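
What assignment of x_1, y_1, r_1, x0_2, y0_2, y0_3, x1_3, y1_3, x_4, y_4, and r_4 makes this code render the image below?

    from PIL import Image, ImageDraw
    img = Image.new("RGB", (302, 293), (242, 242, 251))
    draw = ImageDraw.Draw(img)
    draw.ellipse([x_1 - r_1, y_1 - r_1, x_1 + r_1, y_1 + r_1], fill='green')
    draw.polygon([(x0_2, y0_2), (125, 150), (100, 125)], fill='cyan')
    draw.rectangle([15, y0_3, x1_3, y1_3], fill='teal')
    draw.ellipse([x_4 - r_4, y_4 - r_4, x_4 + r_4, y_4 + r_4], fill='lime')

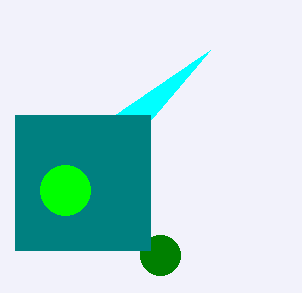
x_1 = 160, y_1 = 255, r_1 = 20, x0_2 = 210, y0_2 = 50, y0_3 = 115, x1_3 = 150, y1_3 = 250, x_4 = 65, y_4 = 190, r_4 = 25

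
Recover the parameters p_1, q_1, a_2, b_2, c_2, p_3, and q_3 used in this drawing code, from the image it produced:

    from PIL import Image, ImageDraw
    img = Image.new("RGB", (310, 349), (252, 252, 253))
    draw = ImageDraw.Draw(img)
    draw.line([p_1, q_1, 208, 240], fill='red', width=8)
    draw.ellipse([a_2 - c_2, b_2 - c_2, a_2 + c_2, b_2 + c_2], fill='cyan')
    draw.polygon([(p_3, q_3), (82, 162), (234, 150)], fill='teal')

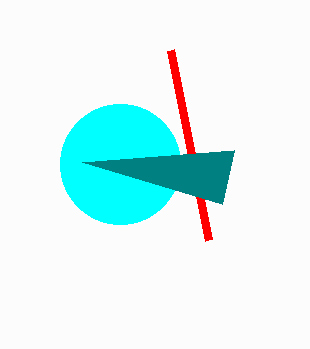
p_1 = 170, q_1 = 50, a_2 = 120, b_2 = 164, c_2 = 60, p_3 = 222, q_3 = 204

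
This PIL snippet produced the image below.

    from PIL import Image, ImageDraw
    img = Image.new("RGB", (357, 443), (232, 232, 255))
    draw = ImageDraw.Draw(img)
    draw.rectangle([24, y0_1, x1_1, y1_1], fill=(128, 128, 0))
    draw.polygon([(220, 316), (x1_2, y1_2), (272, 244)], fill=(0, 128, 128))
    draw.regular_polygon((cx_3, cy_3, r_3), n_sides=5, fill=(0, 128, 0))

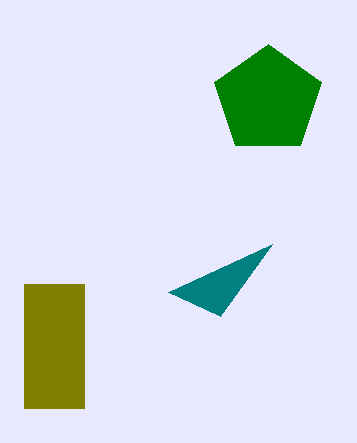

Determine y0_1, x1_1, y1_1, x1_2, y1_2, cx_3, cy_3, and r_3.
y0_1 = 284, x1_1 = 84, y1_1 = 408, x1_2 = 168, y1_2 = 292, cx_3 = 268, cy_3 = 100, r_3 = 56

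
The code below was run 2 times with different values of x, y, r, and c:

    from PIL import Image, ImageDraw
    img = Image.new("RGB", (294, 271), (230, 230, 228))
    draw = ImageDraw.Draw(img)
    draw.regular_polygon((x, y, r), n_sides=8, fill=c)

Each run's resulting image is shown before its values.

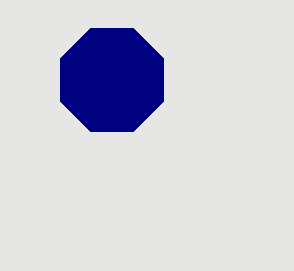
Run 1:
x = 112; y = 80; r = 56; c = 'navy'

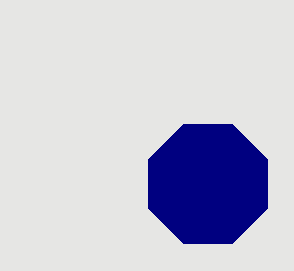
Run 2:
x = 208
y = 184
r = 64
c = 'navy'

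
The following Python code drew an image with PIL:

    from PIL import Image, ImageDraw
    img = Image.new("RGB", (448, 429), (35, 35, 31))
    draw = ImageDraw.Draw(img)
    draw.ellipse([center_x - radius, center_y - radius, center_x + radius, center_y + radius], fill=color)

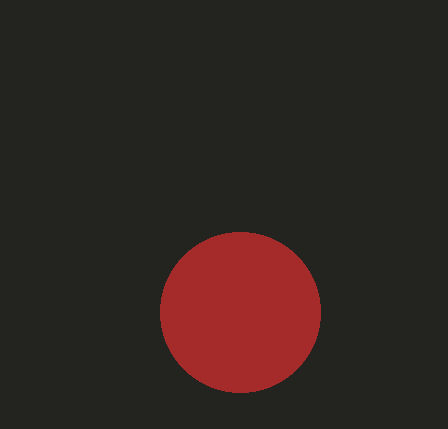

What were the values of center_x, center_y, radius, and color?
center_x = 240
center_y = 312
radius = 80
color = 'brown'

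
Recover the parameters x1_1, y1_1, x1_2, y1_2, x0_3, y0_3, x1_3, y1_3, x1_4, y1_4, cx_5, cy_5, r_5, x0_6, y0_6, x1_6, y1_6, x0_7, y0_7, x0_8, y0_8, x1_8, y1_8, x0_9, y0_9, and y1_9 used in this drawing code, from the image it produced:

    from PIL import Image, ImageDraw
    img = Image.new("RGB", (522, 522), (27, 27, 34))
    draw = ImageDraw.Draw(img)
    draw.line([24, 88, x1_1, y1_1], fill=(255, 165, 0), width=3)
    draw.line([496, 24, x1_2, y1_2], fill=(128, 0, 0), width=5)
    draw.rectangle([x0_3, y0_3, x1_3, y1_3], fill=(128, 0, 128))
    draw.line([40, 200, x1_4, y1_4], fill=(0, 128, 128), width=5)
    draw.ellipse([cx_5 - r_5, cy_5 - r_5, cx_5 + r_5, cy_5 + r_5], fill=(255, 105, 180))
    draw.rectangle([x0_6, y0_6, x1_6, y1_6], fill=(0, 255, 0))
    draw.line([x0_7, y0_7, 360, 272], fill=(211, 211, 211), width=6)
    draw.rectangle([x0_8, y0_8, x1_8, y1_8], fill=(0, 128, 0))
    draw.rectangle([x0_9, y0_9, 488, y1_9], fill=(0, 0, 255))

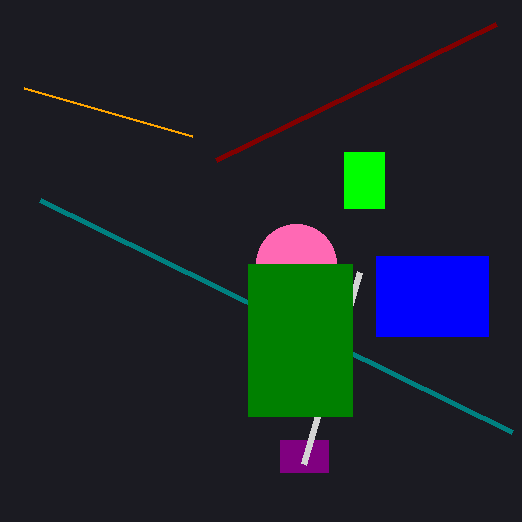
x1_1 = 192; y1_1 = 136; x1_2 = 216; y1_2 = 160; x0_3 = 280; y0_3 = 440; x1_3 = 328; y1_3 = 472; x1_4 = 512; y1_4 = 432; cx_5 = 296; cy_5 = 264; r_5 = 40; x0_6 = 344; y0_6 = 152; x1_6 = 384; y1_6 = 208; x0_7 = 304; y0_7 = 464; x0_8 = 248; y0_8 = 264; x1_8 = 352; y1_8 = 416; x0_9 = 376; y0_9 = 256; y1_9 = 336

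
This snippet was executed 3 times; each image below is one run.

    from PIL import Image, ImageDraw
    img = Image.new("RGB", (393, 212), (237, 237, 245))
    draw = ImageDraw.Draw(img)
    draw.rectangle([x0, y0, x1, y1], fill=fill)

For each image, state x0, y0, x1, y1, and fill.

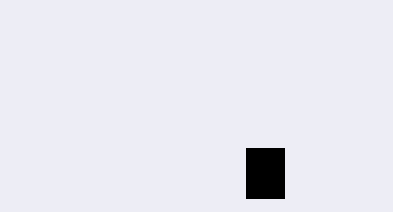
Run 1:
x0 = 246
y0 = 148
x1 = 284
y1 = 198
fill = 'black'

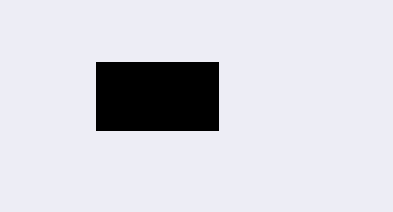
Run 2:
x0 = 96, y0 = 62, x1 = 218, y1 = 130, fill = 'black'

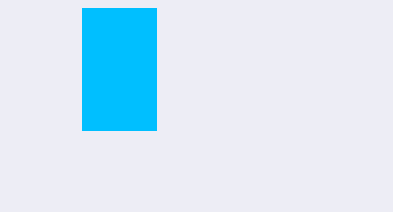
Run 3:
x0 = 82, y0 = 8, x1 = 156, y1 = 130, fill = 'deepskyblue'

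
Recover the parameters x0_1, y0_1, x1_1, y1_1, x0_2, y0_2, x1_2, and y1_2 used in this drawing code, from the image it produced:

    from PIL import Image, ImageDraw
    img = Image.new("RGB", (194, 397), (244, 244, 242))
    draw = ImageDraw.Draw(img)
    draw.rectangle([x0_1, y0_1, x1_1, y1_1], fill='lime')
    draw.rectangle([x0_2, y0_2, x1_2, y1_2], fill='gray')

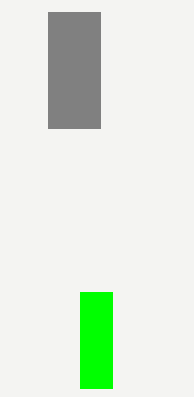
x0_1 = 80; y0_1 = 292; x1_1 = 112; y1_1 = 388; x0_2 = 48; y0_2 = 12; x1_2 = 100; y1_2 = 128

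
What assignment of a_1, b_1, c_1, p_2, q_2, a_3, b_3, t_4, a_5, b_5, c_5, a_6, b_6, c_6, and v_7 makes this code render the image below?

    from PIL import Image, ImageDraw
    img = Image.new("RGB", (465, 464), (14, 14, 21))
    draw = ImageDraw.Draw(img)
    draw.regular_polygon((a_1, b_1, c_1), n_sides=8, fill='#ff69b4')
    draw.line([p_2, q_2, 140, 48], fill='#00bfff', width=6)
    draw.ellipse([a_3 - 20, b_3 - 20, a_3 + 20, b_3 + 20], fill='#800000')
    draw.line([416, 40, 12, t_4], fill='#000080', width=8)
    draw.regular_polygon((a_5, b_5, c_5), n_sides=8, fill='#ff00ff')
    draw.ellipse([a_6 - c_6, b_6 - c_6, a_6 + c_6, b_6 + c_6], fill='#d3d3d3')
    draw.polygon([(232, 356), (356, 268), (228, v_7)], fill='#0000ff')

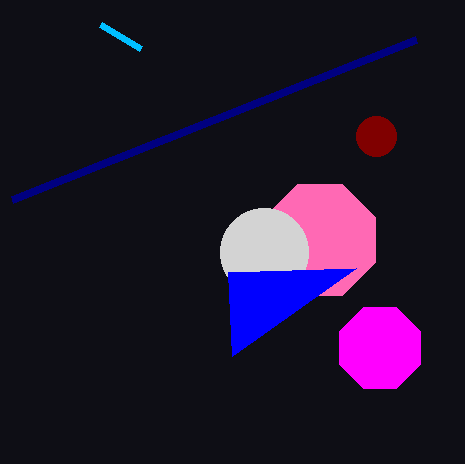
a_1 = 320, b_1 = 240, c_1 = 60, p_2 = 100, q_2 = 24, a_3 = 376, b_3 = 136, t_4 = 200, a_5 = 380, b_5 = 348, c_5 = 44, a_6 = 264, b_6 = 252, c_6 = 44, v_7 = 272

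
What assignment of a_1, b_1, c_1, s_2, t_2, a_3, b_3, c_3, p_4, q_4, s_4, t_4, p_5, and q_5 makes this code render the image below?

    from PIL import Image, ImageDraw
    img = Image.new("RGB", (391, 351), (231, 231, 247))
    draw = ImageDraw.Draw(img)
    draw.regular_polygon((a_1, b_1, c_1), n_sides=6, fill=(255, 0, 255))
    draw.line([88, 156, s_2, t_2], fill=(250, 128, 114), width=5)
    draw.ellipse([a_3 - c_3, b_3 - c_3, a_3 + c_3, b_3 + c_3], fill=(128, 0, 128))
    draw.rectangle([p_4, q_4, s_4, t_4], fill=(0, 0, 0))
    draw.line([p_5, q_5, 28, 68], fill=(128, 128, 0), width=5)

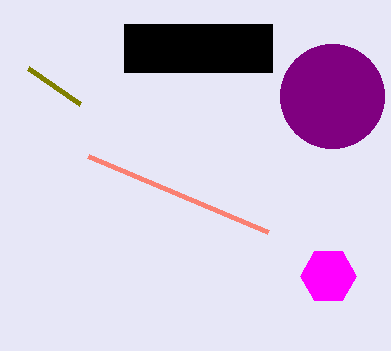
a_1 = 328, b_1 = 276, c_1 = 28, s_2 = 268, t_2 = 232, a_3 = 332, b_3 = 96, c_3 = 52, p_4 = 124, q_4 = 24, s_4 = 272, t_4 = 72, p_5 = 80, q_5 = 104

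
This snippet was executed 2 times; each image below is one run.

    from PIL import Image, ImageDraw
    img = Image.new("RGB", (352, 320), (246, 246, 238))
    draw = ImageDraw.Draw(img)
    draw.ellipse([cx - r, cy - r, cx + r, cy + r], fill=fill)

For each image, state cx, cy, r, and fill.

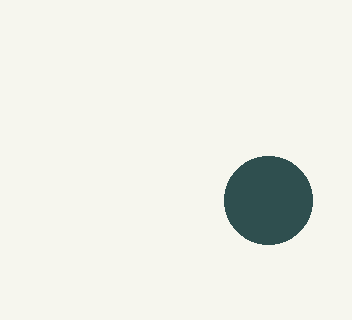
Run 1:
cx = 268; cy = 200; r = 44; fill = 'darkslategray'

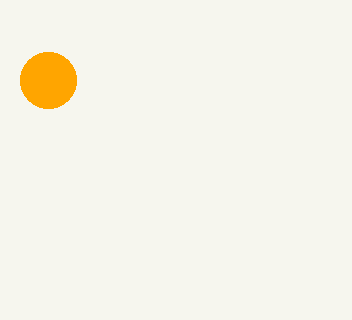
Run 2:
cx = 48
cy = 80
r = 28
fill = 'orange'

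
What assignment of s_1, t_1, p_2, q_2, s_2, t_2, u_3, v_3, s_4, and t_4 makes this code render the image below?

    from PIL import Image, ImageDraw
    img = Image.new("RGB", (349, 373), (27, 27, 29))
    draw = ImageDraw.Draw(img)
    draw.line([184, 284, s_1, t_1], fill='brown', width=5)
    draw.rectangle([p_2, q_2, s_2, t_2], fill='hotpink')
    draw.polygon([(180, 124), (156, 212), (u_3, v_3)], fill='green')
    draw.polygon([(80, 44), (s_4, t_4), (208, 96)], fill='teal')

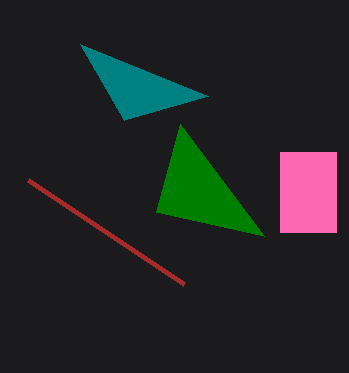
s_1 = 28
t_1 = 180
p_2 = 280
q_2 = 152
s_2 = 336
t_2 = 232
u_3 = 264
v_3 = 236
s_4 = 124
t_4 = 120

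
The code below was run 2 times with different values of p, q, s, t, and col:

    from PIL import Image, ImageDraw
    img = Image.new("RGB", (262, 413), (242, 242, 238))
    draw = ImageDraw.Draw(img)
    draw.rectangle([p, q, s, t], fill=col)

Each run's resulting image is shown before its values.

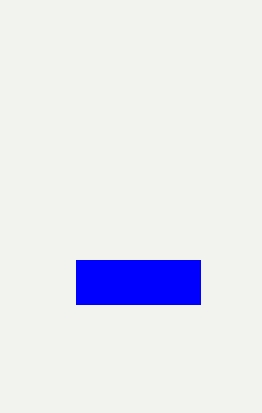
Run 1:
p = 76; q = 260; s = 200; t = 304; col = 'blue'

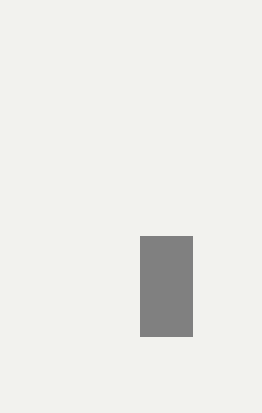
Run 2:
p = 140
q = 236
s = 192
t = 336
col = 'gray'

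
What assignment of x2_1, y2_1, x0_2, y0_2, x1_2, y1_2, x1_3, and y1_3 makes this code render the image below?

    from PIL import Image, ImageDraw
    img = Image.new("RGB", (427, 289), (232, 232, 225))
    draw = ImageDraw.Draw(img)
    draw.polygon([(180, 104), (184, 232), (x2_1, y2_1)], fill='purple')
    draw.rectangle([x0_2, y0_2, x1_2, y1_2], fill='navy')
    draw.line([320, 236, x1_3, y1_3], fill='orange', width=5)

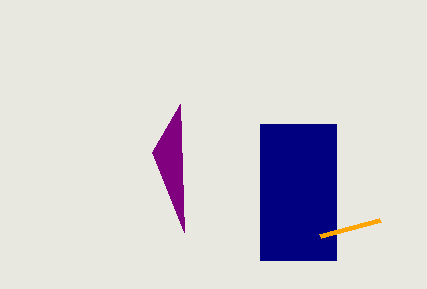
x2_1 = 152, y2_1 = 152, x0_2 = 260, y0_2 = 124, x1_2 = 336, y1_2 = 260, x1_3 = 380, y1_3 = 220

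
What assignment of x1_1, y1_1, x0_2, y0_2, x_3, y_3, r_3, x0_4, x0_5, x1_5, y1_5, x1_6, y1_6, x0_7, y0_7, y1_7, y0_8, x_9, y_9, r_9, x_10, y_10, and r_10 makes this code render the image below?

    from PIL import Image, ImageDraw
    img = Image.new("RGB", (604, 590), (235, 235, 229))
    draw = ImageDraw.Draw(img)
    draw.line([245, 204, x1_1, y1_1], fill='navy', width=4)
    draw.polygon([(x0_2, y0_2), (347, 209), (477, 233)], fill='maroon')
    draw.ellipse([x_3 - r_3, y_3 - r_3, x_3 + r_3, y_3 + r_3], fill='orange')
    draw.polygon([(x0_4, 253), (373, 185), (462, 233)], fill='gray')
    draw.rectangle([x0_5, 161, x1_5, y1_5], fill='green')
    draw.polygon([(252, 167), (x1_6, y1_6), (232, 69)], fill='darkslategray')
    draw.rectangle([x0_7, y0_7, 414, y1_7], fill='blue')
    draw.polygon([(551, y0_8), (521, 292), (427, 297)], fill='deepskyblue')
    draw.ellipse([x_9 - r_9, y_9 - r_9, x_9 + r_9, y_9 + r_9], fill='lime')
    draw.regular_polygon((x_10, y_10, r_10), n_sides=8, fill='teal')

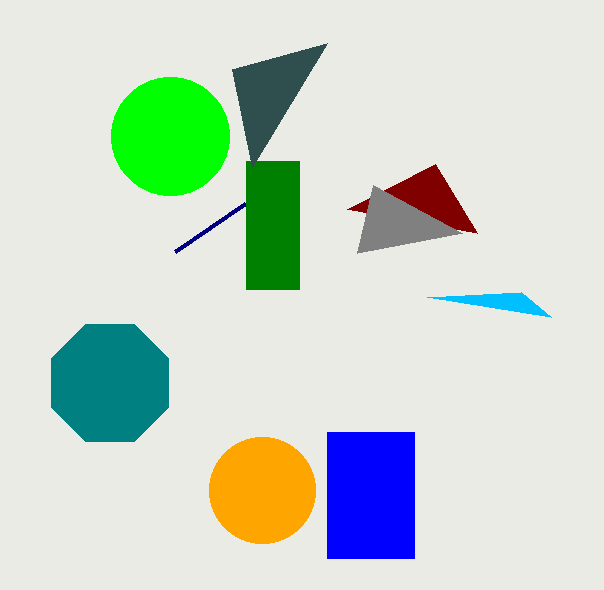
x1_1 = 175
y1_1 = 252
x0_2 = 435
y0_2 = 164
x_3 = 262
y_3 = 490
r_3 = 53
x0_4 = 357
x0_5 = 246
x1_5 = 299
y1_5 = 289
x1_6 = 327
y1_6 = 43
x0_7 = 327
y0_7 = 432
y1_7 = 558
y0_8 = 317
x_9 = 170
y_9 = 136
r_9 = 59
x_10 = 110
y_10 = 383
r_10 = 63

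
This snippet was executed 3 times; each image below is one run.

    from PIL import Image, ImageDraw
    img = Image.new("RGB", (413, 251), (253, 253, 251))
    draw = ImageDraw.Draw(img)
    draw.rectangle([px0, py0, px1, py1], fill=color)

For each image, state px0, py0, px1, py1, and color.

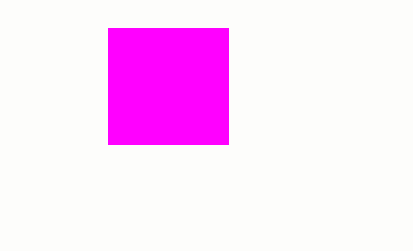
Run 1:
px0 = 108
py0 = 28
px1 = 228
py1 = 144
color = 'magenta'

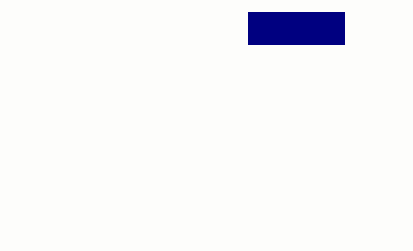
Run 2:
px0 = 248
py0 = 12
px1 = 344
py1 = 44
color = 'navy'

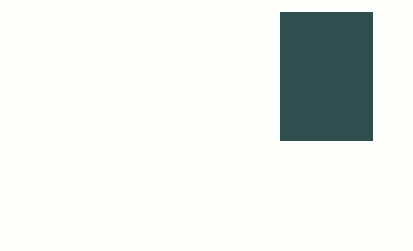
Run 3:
px0 = 280; py0 = 12; px1 = 372; py1 = 140; color = 'darkslategray'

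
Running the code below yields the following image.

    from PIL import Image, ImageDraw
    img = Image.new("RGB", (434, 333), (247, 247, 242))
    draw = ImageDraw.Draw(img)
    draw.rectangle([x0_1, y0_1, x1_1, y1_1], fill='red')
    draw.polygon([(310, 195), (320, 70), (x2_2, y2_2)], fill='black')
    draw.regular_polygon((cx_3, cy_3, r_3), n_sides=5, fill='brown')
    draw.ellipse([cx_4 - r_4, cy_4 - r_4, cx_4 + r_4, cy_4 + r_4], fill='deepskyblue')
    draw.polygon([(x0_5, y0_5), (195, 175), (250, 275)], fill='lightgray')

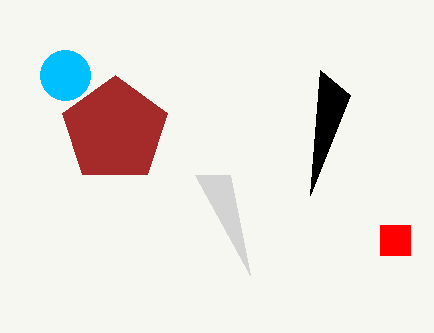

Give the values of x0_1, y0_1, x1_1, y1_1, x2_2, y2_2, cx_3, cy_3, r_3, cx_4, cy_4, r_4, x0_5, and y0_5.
x0_1 = 380, y0_1 = 225, x1_1 = 410, y1_1 = 255, x2_2 = 350, y2_2 = 95, cx_3 = 115, cy_3 = 130, r_3 = 55, cx_4 = 65, cy_4 = 75, r_4 = 25, x0_5 = 230, y0_5 = 175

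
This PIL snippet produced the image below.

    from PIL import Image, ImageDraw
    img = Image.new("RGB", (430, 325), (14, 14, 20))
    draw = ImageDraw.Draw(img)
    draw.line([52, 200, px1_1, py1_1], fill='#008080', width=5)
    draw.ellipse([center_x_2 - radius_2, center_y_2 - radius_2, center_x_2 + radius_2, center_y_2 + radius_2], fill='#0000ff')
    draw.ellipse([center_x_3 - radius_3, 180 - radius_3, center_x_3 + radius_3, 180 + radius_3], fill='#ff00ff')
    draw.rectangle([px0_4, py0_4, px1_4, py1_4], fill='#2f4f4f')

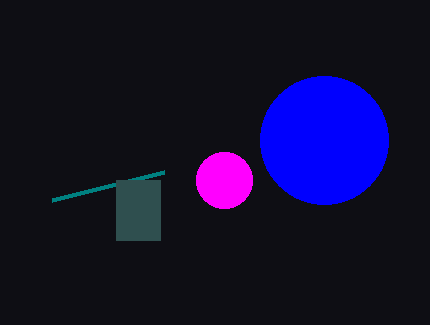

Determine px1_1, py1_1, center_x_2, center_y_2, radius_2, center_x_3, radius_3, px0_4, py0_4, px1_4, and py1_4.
px1_1 = 164; py1_1 = 172; center_x_2 = 324; center_y_2 = 140; radius_2 = 64; center_x_3 = 224; radius_3 = 28; px0_4 = 116; py0_4 = 180; px1_4 = 160; py1_4 = 240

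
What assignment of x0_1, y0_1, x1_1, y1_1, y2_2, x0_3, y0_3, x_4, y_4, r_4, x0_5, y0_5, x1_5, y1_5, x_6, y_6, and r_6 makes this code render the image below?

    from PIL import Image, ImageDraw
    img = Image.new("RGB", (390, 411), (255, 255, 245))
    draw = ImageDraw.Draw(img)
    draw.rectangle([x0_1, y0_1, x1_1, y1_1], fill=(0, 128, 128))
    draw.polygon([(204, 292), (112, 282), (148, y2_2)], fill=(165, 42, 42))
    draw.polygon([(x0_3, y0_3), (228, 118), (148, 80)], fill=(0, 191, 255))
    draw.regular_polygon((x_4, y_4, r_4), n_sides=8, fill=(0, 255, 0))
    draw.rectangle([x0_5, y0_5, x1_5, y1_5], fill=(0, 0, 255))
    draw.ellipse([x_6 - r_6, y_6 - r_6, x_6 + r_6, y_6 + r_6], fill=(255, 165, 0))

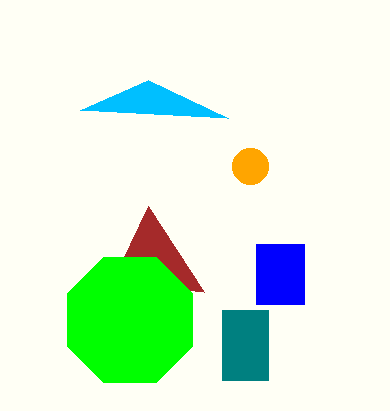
x0_1 = 222; y0_1 = 310; x1_1 = 268; y1_1 = 380; y2_2 = 206; x0_3 = 80; y0_3 = 110; x_4 = 130; y_4 = 320; r_4 = 68; x0_5 = 256; y0_5 = 244; x1_5 = 304; y1_5 = 304; x_6 = 250; y_6 = 166; r_6 = 18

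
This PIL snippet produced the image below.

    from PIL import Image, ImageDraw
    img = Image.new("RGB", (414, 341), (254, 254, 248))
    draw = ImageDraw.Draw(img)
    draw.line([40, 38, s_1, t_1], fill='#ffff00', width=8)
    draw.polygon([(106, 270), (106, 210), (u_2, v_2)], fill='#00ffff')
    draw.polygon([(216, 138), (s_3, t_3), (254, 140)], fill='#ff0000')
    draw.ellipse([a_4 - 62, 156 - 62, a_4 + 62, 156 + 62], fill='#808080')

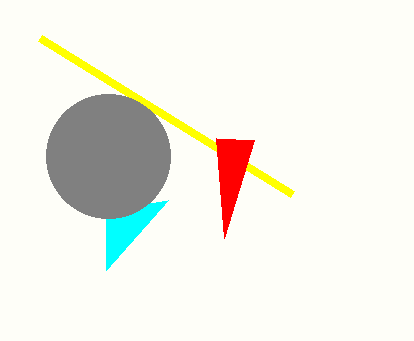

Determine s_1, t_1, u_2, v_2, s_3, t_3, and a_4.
s_1 = 292, t_1 = 194, u_2 = 168, v_2 = 200, s_3 = 224, t_3 = 238, a_4 = 108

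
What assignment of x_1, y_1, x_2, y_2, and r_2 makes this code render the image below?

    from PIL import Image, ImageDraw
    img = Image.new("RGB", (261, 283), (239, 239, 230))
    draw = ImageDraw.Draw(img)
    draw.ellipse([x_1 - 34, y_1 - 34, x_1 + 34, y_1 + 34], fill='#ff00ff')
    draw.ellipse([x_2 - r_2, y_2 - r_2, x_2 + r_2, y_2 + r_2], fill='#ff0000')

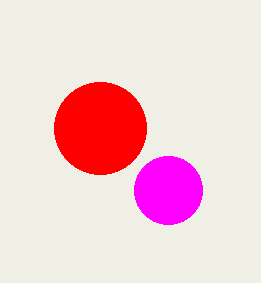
x_1 = 168; y_1 = 190; x_2 = 100; y_2 = 128; r_2 = 46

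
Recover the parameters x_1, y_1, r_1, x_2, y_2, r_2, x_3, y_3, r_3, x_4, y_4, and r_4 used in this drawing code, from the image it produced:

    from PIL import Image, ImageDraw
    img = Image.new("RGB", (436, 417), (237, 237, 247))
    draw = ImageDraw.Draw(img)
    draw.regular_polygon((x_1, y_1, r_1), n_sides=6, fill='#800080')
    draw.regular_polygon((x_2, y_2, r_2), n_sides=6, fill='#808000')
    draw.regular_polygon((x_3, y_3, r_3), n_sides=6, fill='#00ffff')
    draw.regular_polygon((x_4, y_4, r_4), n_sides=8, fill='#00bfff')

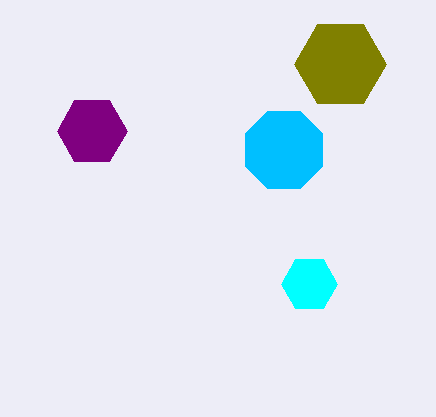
x_1 = 92; y_1 = 131; r_1 = 35; x_2 = 340; y_2 = 64; r_2 = 46; x_3 = 309; y_3 = 284; r_3 = 28; x_4 = 284; y_4 = 150; r_4 = 42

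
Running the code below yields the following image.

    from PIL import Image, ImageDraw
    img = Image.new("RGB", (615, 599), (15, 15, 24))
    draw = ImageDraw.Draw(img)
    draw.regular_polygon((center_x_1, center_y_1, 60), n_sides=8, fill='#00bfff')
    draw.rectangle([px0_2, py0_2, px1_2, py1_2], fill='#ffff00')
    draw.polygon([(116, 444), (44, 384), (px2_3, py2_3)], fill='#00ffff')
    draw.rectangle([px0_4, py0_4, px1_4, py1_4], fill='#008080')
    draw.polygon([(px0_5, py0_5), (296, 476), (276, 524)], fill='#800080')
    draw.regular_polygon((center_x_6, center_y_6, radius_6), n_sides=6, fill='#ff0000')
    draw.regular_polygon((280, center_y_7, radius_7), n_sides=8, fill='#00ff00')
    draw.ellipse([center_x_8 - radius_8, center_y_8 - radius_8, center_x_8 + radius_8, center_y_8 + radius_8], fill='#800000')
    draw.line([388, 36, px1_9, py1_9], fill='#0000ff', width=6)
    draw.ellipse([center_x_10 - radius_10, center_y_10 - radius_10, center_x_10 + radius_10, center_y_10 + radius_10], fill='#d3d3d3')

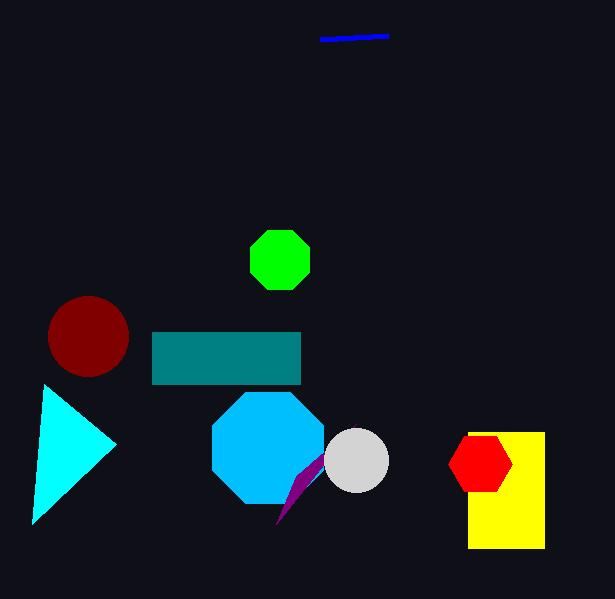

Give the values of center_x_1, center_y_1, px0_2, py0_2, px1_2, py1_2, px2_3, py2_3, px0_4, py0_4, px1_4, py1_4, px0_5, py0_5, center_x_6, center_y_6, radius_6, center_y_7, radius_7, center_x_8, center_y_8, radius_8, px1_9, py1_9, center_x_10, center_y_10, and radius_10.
center_x_1 = 268, center_y_1 = 448, px0_2 = 468, py0_2 = 432, px1_2 = 544, py1_2 = 548, px2_3 = 32, py2_3 = 524, px0_4 = 152, py0_4 = 332, px1_4 = 300, py1_4 = 384, px0_5 = 356, py0_5 = 424, center_x_6 = 480, center_y_6 = 464, radius_6 = 32, center_y_7 = 260, radius_7 = 32, center_x_8 = 88, center_y_8 = 336, radius_8 = 40, px1_9 = 320, py1_9 = 40, center_x_10 = 356, center_y_10 = 460, radius_10 = 32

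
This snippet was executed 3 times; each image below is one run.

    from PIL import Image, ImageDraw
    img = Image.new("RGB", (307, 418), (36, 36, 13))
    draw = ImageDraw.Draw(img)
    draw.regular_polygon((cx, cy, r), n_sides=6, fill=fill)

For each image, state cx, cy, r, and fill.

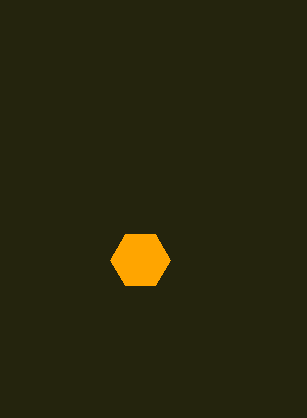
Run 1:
cx = 140, cy = 260, r = 30, fill = 'orange'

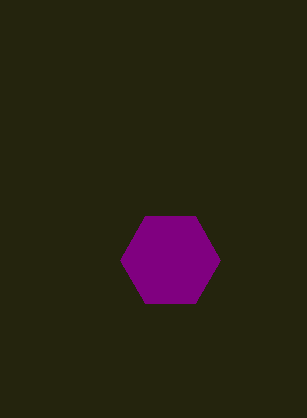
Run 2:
cx = 170
cy = 260
r = 50
fill = 'purple'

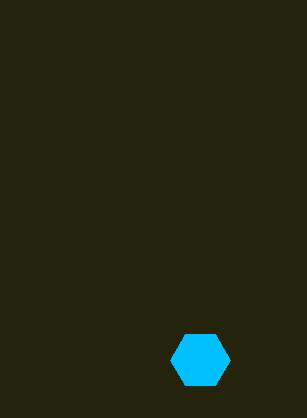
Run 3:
cx = 200; cy = 360; r = 30; fill = 'deepskyblue'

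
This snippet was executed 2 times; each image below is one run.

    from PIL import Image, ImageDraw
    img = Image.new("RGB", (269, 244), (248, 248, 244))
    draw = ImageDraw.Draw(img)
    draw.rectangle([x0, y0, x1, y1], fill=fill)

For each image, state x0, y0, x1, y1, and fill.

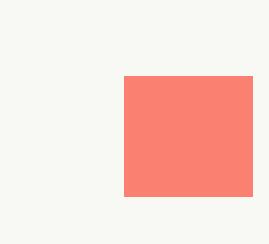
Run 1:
x0 = 124; y0 = 76; x1 = 252; y1 = 196; fill = 'salmon'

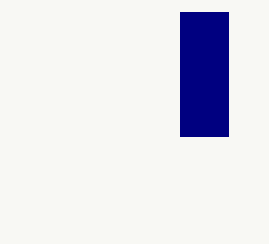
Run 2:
x0 = 180
y0 = 12
x1 = 228
y1 = 136
fill = 'navy'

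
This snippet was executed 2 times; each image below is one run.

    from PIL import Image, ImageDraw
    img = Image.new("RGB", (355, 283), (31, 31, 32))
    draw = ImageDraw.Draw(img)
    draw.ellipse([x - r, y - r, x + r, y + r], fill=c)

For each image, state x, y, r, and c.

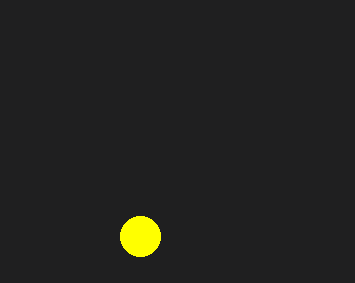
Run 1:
x = 140; y = 236; r = 20; c = 'yellow'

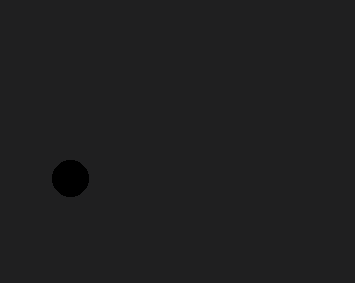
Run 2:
x = 70
y = 178
r = 18
c = 'black'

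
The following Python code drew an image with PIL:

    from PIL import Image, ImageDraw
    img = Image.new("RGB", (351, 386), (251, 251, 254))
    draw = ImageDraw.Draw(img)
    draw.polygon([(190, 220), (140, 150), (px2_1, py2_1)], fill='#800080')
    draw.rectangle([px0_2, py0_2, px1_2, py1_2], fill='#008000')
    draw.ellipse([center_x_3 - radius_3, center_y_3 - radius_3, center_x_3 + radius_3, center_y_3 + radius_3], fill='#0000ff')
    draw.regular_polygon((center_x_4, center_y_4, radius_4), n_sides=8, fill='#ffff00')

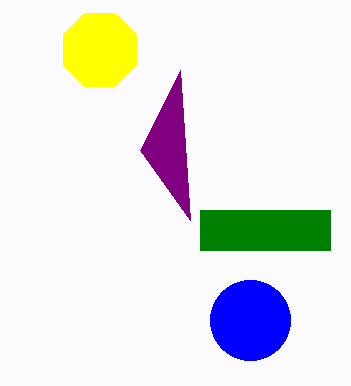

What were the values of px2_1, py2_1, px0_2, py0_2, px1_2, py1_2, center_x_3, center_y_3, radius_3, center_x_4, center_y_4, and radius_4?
px2_1 = 180; py2_1 = 70; px0_2 = 200; py0_2 = 210; px1_2 = 330; py1_2 = 250; center_x_3 = 250; center_y_3 = 320; radius_3 = 40; center_x_4 = 100; center_y_4 = 50; radius_4 = 40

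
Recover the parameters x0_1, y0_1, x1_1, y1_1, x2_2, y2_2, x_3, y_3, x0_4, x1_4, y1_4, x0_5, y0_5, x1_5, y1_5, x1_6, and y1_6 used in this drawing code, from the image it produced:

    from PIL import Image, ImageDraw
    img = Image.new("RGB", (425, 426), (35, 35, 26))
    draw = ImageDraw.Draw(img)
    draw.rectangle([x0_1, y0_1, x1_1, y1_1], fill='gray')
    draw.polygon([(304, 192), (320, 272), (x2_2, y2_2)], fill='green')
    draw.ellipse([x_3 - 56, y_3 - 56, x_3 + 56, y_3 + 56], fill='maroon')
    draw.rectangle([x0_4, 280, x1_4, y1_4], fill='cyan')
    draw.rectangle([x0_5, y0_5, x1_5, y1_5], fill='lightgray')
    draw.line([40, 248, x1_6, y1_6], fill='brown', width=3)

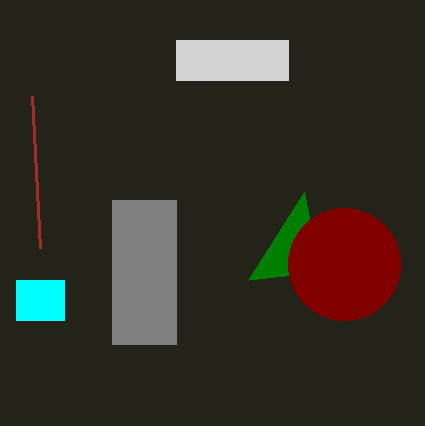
x0_1 = 112
y0_1 = 200
x1_1 = 176
y1_1 = 344
x2_2 = 248
y2_2 = 280
x_3 = 344
y_3 = 264
x0_4 = 16
x1_4 = 64
y1_4 = 320
x0_5 = 176
y0_5 = 40
x1_5 = 288
y1_5 = 80
x1_6 = 32
y1_6 = 96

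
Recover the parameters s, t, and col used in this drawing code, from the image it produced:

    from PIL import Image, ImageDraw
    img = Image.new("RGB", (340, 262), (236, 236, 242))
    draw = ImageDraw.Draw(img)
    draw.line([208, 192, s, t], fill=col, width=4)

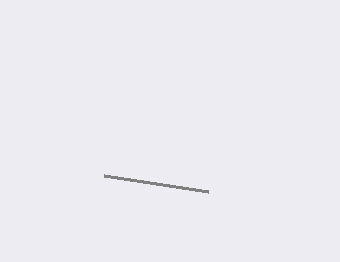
s = 104, t = 176, col = 'gray'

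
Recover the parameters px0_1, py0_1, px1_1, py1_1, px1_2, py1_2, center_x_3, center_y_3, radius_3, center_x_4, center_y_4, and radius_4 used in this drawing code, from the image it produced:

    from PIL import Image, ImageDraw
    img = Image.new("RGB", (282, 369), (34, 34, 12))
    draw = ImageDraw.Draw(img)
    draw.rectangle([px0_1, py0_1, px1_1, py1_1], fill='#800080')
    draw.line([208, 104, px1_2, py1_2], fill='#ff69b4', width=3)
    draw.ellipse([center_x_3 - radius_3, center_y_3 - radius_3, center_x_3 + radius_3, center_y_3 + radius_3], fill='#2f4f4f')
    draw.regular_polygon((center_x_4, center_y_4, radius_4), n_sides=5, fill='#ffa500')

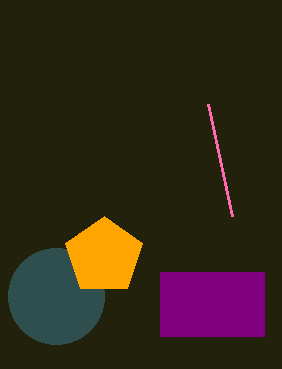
px0_1 = 160
py0_1 = 272
px1_1 = 264
py1_1 = 336
px1_2 = 232
py1_2 = 216
center_x_3 = 56
center_y_3 = 296
radius_3 = 48
center_x_4 = 104
center_y_4 = 256
radius_4 = 40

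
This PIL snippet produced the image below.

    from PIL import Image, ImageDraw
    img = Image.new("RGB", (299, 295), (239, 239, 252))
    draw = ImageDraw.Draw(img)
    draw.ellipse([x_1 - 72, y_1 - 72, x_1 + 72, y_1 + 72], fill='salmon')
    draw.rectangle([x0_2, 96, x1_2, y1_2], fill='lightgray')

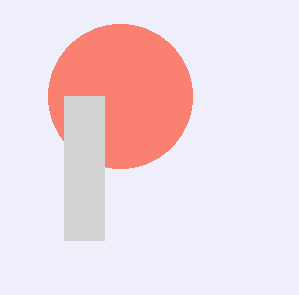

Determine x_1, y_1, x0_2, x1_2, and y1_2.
x_1 = 120; y_1 = 96; x0_2 = 64; x1_2 = 104; y1_2 = 240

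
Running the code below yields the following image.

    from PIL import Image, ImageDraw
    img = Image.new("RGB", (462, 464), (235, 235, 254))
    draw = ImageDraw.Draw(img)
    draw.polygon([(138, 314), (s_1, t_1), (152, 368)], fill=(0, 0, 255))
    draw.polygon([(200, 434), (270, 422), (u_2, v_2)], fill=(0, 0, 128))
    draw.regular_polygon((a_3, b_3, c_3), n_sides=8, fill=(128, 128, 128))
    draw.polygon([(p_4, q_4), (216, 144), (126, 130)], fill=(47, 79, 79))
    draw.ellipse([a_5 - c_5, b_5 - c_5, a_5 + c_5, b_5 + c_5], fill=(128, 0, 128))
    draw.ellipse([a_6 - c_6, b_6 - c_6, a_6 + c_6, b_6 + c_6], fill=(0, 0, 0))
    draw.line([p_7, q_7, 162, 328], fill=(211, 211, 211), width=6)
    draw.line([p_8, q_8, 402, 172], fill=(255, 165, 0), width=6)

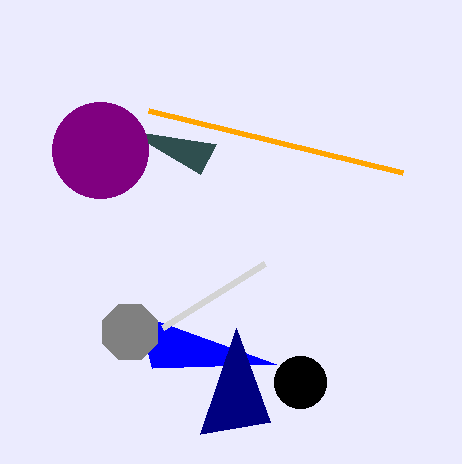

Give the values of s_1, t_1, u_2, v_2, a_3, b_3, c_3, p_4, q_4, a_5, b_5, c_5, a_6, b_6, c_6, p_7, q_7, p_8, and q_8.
s_1 = 276, t_1 = 364, u_2 = 236, v_2 = 328, a_3 = 130, b_3 = 332, c_3 = 30, p_4 = 200, q_4 = 174, a_5 = 100, b_5 = 150, c_5 = 48, a_6 = 300, b_6 = 382, c_6 = 26, p_7 = 264, q_7 = 264, p_8 = 148, q_8 = 110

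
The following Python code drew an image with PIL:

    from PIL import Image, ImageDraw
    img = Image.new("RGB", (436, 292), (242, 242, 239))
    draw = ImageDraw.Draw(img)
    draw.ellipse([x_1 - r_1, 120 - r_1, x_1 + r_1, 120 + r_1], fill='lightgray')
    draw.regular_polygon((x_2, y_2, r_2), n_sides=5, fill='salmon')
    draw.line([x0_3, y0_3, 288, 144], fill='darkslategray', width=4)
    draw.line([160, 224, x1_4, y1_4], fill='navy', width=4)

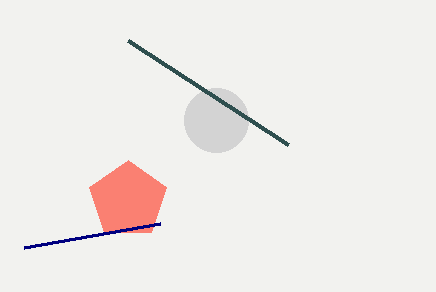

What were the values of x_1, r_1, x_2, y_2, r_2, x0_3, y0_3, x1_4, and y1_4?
x_1 = 216
r_1 = 32
x_2 = 128
y_2 = 200
r_2 = 40
x0_3 = 128
y0_3 = 40
x1_4 = 24
y1_4 = 248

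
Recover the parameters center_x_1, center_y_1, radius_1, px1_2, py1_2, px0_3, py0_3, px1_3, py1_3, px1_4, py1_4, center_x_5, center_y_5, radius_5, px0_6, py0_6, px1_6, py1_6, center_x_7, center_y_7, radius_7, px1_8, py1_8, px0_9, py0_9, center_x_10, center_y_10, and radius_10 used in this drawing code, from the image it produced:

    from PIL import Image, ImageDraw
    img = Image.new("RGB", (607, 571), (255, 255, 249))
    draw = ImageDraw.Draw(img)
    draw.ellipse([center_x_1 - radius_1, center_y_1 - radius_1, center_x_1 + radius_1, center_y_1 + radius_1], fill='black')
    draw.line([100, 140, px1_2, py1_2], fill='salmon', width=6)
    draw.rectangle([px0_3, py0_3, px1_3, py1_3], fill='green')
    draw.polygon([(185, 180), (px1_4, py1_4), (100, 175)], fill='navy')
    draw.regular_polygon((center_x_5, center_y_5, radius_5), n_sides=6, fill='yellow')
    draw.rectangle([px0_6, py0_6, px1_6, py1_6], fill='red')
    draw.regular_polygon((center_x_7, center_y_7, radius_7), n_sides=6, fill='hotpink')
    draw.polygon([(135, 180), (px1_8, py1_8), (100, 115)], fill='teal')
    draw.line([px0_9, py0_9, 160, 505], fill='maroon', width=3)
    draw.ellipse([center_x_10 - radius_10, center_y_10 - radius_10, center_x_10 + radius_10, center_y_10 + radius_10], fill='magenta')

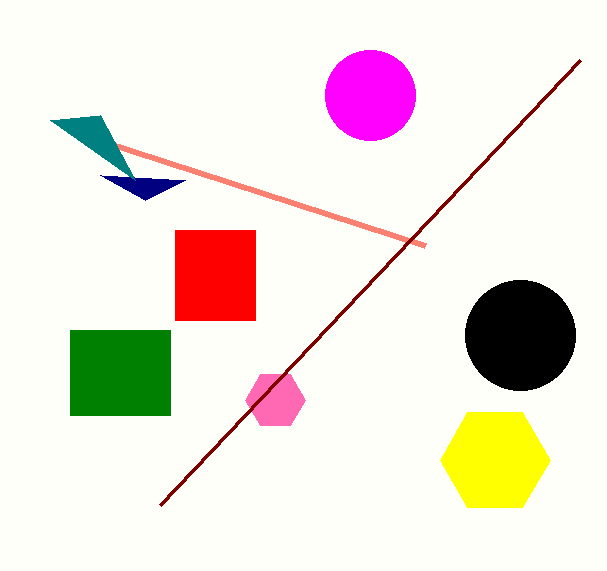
center_x_1 = 520, center_y_1 = 335, radius_1 = 55, px1_2 = 425, py1_2 = 245, px0_3 = 70, py0_3 = 330, px1_3 = 170, py1_3 = 415, px1_4 = 145, py1_4 = 200, center_x_5 = 495, center_y_5 = 460, radius_5 = 55, px0_6 = 175, py0_6 = 230, px1_6 = 255, py1_6 = 320, center_x_7 = 275, center_y_7 = 400, radius_7 = 30, px1_8 = 50, py1_8 = 120, px0_9 = 580, py0_9 = 60, center_x_10 = 370, center_y_10 = 95, radius_10 = 45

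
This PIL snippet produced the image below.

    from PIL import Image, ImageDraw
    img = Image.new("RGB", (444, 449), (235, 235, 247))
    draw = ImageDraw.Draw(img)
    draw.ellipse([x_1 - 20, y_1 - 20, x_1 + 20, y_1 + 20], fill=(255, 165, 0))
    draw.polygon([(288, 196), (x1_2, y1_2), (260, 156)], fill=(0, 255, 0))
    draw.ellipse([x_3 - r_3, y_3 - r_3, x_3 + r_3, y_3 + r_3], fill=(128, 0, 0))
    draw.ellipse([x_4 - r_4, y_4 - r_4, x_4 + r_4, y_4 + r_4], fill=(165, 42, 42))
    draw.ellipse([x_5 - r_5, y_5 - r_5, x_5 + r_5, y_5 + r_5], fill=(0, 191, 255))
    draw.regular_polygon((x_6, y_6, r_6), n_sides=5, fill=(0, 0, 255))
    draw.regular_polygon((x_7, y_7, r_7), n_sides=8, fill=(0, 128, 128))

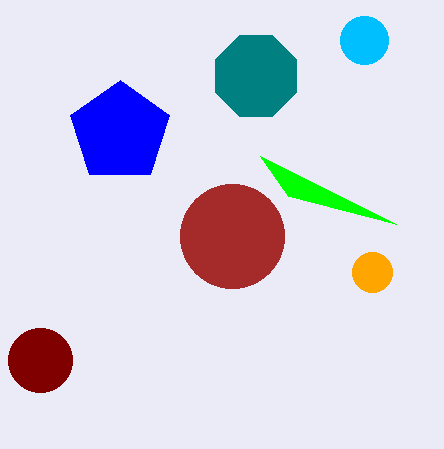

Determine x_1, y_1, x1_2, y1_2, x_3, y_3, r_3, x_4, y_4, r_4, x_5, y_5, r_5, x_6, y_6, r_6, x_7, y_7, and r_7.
x_1 = 372; y_1 = 272; x1_2 = 396; y1_2 = 224; x_3 = 40; y_3 = 360; r_3 = 32; x_4 = 232; y_4 = 236; r_4 = 52; x_5 = 364; y_5 = 40; r_5 = 24; x_6 = 120; y_6 = 132; r_6 = 52; x_7 = 256; y_7 = 76; r_7 = 44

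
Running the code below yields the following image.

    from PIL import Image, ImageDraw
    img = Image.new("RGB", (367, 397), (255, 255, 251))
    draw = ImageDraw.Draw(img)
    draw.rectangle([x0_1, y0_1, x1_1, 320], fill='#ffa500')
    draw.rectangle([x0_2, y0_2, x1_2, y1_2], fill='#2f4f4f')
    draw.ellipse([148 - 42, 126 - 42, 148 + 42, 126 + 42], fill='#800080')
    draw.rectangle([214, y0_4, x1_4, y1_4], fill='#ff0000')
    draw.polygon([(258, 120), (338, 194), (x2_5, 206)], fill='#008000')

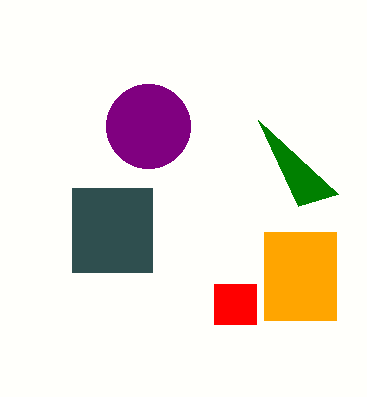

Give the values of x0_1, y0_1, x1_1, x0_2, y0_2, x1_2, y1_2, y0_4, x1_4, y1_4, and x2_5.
x0_1 = 264, y0_1 = 232, x1_1 = 336, x0_2 = 72, y0_2 = 188, x1_2 = 152, y1_2 = 272, y0_4 = 284, x1_4 = 256, y1_4 = 324, x2_5 = 298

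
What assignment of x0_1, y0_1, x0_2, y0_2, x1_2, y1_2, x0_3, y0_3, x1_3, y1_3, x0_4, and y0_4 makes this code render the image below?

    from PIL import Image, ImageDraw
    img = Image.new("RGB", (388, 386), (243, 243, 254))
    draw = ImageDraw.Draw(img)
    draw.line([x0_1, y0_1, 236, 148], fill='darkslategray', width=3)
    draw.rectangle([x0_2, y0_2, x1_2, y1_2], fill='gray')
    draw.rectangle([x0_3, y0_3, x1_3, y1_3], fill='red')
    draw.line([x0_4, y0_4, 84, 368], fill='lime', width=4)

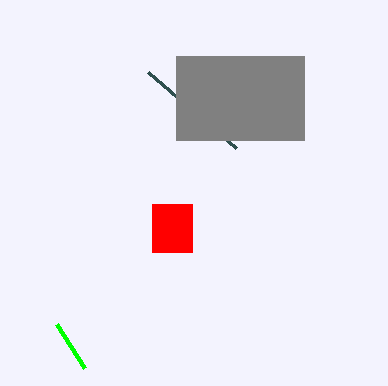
x0_1 = 148, y0_1 = 72, x0_2 = 176, y0_2 = 56, x1_2 = 304, y1_2 = 140, x0_3 = 152, y0_3 = 204, x1_3 = 192, y1_3 = 252, x0_4 = 56, y0_4 = 324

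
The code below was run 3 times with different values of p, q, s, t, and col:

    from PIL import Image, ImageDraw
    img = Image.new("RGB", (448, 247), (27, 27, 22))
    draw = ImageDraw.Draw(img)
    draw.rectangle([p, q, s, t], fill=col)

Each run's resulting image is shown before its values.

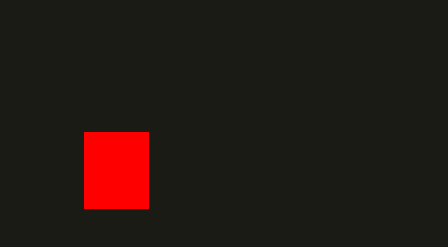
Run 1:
p = 84
q = 132
s = 148
t = 208
col = 'red'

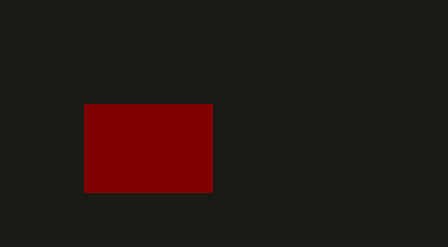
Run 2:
p = 84
q = 104
s = 212
t = 192
col = 'maroon'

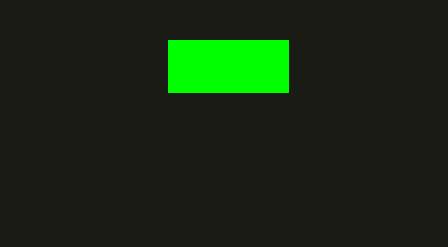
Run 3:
p = 168
q = 40
s = 288
t = 92
col = 'lime'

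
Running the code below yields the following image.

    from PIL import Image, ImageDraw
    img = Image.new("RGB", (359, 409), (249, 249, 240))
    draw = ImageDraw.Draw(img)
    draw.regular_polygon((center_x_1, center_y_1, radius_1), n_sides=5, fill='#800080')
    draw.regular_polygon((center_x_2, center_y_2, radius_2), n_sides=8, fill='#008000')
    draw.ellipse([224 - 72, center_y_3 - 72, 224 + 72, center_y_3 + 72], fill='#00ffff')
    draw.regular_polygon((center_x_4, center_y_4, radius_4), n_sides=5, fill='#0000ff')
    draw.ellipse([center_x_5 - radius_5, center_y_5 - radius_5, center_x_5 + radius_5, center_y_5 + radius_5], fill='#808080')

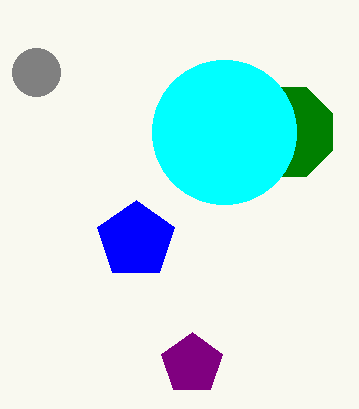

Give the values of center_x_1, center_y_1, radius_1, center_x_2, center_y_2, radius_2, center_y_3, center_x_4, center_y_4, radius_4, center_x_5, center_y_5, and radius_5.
center_x_1 = 192; center_y_1 = 364; radius_1 = 32; center_x_2 = 288; center_y_2 = 132; radius_2 = 48; center_y_3 = 132; center_x_4 = 136; center_y_4 = 240; radius_4 = 40; center_x_5 = 36; center_y_5 = 72; radius_5 = 24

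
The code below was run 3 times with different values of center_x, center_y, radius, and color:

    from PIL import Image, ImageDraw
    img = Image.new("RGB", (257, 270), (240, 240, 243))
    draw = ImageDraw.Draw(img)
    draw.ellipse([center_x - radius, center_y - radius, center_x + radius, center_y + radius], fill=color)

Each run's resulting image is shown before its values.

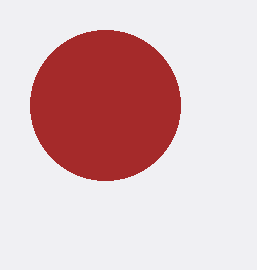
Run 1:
center_x = 105; center_y = 105; radius = 75; color = 'brown'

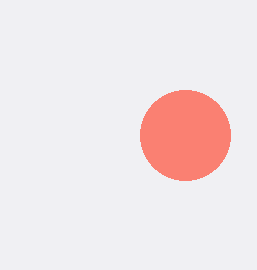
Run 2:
center_x = 185
center_y = 135
radius = 45
color = 'salmon'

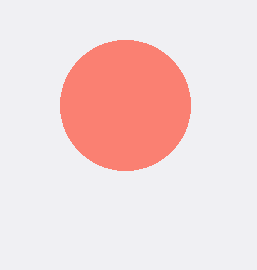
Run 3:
center_x = 125
center_y = 105
radius = 65
color = 'salmon'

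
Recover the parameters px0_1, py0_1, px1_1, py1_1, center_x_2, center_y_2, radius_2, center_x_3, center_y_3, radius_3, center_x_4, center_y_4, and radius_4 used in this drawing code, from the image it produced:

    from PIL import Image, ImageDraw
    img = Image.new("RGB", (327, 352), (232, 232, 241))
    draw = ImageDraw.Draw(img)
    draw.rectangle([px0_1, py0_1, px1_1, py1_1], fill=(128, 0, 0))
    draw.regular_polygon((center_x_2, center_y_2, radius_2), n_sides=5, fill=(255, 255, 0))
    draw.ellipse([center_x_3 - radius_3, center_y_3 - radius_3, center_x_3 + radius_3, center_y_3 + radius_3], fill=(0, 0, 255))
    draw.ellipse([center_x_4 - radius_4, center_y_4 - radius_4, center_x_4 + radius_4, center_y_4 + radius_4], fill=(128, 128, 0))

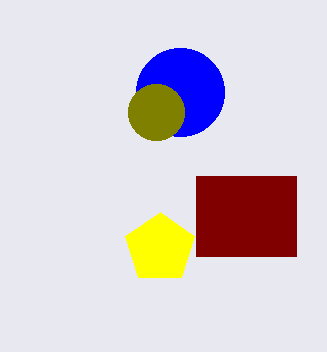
px0_1 = 196; py0_1 = 176; px1_1 = 296; py1_1 = 256; center_x_2 = 160; center_y_2 = 248; radius_2 = 36; center_x_3 = 180; center_y_3 = 92; radius_3 = 44; center_x_4 = 156; center_y_4 = 112; radius_4 = 28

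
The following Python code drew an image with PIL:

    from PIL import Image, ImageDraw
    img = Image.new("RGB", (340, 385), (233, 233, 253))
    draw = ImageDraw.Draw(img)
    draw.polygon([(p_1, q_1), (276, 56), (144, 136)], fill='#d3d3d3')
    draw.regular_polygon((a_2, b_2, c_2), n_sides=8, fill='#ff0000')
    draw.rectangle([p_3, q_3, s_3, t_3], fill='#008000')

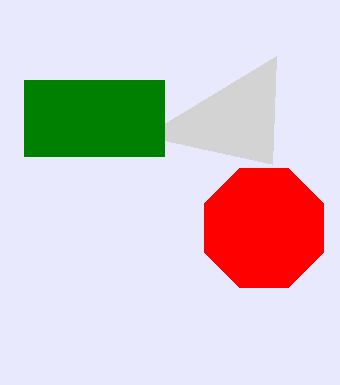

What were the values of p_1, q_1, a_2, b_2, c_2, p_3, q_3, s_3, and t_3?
p_1 = 272; q_1 = 164; a_2 = 264; b_2 = 228; c_2 = 64; p_3 = 24; q_3 = 80; s_3 = 164; t_3 = 156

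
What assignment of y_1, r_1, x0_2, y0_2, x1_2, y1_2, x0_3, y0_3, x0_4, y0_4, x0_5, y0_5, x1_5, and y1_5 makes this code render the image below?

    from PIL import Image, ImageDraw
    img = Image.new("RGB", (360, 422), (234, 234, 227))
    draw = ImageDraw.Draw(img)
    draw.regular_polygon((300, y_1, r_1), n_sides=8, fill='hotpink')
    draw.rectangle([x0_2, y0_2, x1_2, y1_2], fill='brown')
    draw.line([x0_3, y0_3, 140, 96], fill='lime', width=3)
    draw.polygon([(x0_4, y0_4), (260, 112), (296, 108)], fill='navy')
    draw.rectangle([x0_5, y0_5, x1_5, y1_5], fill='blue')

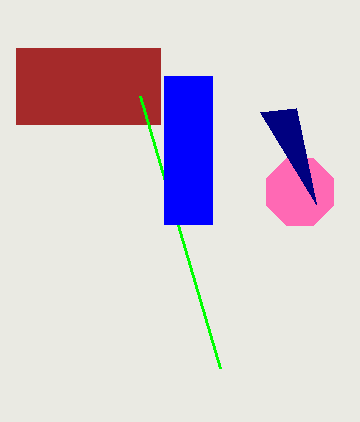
y_1 = 192; r_1 = 36; x0_2 = 16; y0_2 = 48; x1_2 = 160; y1_2 = 124; x0_3 = 220; y0_3 = 368; x0_4 = 316; y0_4 = 204; x0_5 = 164; y0_5 = 76; x1_5 = 212; y1_5 = 224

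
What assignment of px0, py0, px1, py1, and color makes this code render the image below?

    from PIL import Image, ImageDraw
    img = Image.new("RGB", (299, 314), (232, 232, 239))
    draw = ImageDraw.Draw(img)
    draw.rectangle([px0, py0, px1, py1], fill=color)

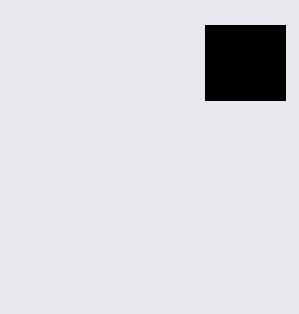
px0 = 205, py0 = 25, px1 = 285, py1 = 100, color = 'black'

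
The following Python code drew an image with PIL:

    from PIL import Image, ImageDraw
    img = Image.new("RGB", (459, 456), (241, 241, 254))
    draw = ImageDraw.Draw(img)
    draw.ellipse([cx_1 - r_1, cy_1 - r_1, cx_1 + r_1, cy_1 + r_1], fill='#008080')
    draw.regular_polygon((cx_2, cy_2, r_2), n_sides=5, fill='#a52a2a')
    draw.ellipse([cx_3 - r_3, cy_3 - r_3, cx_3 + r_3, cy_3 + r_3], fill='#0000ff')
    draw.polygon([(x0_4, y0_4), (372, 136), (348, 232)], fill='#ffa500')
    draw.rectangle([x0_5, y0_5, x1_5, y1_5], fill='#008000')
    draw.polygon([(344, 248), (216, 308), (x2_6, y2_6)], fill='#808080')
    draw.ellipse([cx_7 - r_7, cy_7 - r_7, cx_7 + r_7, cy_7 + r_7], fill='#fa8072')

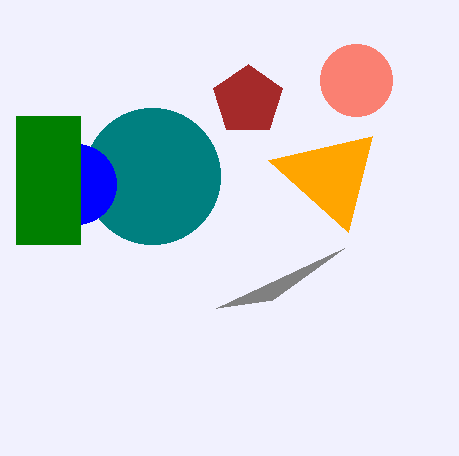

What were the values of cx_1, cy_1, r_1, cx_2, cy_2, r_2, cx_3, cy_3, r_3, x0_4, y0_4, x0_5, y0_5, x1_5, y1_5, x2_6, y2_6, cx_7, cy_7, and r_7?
cx_1 = 152
cy_1 = 176
r_1 = 68
cx_2 = 248
cy_2 = 100
r_2 = 36
cx_3 = 76
cy_3 = 184
r_3 = 40
x0_4 = 268
y0_4 = 160
x0_5 = 16
y0_5 = 116
x1_5 = 80
y1_5 = 244
x2_6 = 272
y2_6 = 300
cx_7 = 356
cy_7 = 80
r_7 = 36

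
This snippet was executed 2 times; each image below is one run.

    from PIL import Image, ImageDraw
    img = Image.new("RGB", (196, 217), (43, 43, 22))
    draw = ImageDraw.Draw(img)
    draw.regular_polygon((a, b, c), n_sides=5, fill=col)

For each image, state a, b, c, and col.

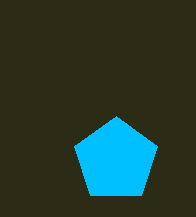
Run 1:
a = 116, b = 160, c = 44, col = 'deepskyblue'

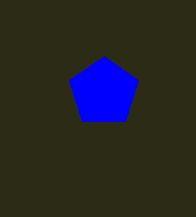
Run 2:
a = 104
b = 92
c = 36
col = 'blue'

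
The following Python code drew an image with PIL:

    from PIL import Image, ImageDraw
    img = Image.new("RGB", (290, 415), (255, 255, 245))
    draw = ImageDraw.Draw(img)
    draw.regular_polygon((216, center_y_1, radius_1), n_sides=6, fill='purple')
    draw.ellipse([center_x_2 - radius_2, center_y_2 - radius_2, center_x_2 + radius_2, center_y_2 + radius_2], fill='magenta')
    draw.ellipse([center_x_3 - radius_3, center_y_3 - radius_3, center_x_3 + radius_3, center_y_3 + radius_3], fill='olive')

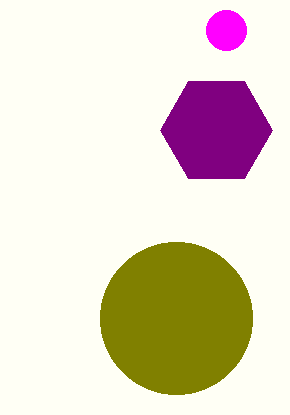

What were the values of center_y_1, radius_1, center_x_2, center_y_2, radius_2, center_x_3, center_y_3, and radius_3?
center_y_1 = 130, radius_1 = 56, center_x_2 = 226, center_y_2 = 30, radius_2 = 20, center_x_3 = 176, center_y_3 = 318, radius_3 = 76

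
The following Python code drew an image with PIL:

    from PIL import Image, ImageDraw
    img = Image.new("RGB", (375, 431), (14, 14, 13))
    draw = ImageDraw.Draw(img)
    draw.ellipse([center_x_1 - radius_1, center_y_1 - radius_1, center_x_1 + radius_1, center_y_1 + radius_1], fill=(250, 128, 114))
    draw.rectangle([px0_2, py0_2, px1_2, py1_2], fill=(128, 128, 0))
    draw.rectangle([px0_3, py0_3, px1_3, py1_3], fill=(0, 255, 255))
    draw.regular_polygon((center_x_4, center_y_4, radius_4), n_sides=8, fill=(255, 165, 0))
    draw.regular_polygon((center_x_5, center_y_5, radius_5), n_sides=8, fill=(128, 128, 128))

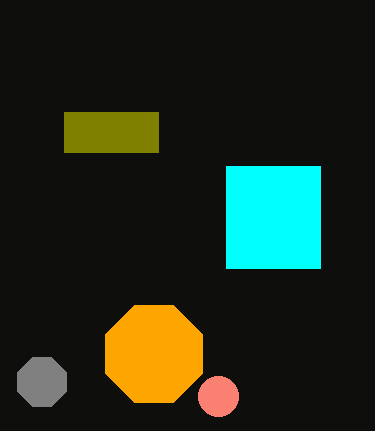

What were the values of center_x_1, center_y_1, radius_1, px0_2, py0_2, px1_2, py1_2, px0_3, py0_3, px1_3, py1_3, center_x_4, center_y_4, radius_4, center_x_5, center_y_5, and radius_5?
center_x_1 = 218
center_y_1 = 396
radius_1 = 20
px0_2 = 64
py0_2 = 112
px1_2 = 158
py1_2 = 152
px0_3 = 226
py0_3 = 166
px1_3 = 320
py1_3 = 268
center_x_4 = 154
center_y_4 = 354
radius_4 = 52
center_x_5 = 42
center_y_5 = 382
radius_5 = 26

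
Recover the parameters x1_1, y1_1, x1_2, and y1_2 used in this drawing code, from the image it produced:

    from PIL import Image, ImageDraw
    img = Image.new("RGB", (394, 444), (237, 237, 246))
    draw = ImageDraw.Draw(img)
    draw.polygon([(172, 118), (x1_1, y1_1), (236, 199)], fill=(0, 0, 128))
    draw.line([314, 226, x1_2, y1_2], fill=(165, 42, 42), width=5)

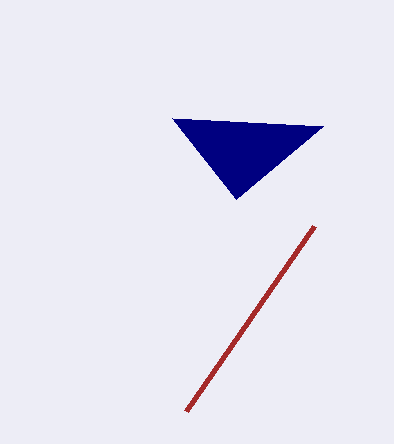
x1_1 = 323
y1_1 = 126
x1_2 = 186
y1_2 = 411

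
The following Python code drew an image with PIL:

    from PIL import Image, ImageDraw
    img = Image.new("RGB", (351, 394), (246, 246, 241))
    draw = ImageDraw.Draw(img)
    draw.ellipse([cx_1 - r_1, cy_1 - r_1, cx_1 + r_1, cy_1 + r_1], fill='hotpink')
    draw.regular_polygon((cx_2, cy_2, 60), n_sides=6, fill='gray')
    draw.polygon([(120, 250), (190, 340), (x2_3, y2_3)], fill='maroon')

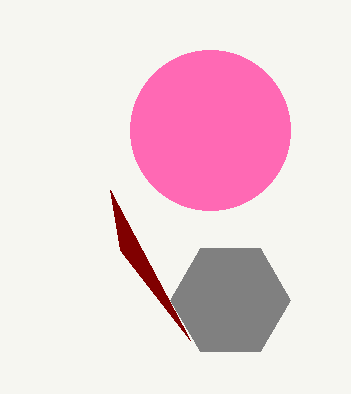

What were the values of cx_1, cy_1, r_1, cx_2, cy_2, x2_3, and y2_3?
cx_1 = 210
cy_1 = 130
r_1 = 80
cx_2 = 230
cy_2 = 300
x2_3 = 110
y2_3 = 190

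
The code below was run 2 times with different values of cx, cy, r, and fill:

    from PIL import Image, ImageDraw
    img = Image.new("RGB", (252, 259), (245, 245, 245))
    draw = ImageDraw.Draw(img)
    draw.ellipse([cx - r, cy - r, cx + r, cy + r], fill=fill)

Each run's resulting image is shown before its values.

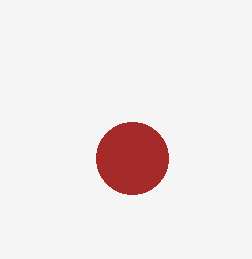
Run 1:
cx = 132
cy = 158
r = 36
fill = 'brown'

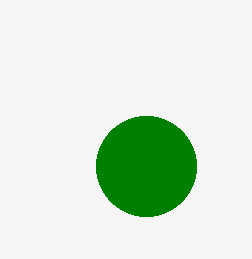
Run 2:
cx = 146
cy = 166
r = 50
fill = 'green'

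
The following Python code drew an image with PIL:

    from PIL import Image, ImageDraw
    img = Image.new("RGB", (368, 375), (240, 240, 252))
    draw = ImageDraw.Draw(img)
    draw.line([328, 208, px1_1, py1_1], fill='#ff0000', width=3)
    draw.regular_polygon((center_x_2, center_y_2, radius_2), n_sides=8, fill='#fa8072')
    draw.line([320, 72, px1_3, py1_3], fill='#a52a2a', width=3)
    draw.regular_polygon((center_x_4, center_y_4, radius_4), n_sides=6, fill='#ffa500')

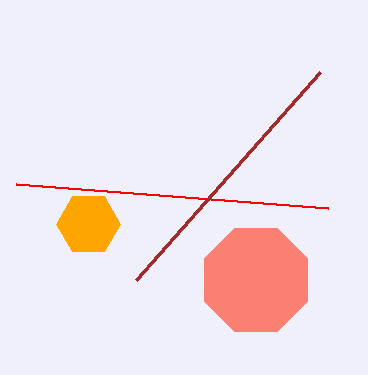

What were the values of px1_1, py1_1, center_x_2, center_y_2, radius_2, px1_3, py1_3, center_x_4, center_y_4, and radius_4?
px1_1 = 16; py1_1 = 184; center_x_2 = 256; center_y_2 = 280; radius_2 = 56; px1_3 = 136; py1_3 = 280; center_x_4 = 88; center_y_4 = 224; radius_4 = 32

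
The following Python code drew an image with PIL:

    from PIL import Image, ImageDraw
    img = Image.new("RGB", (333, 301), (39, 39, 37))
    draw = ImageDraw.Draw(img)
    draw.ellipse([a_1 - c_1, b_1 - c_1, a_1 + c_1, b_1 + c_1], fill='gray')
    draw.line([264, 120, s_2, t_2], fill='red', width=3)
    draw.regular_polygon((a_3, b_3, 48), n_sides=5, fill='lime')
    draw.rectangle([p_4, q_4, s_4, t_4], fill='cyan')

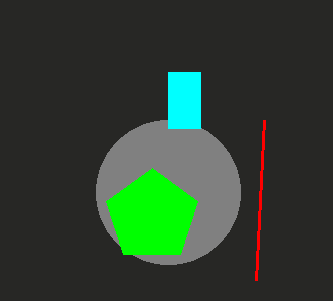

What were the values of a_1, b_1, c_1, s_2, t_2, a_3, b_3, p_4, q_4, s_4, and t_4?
a_1 = 168, b_1 = 192, c_1 = 72, s_2 = 256, t_2 = 280, a_3 = 152, b_3 = 216, p_4 = 168, q_4 = 72, s_4 = 200, t_4 = 128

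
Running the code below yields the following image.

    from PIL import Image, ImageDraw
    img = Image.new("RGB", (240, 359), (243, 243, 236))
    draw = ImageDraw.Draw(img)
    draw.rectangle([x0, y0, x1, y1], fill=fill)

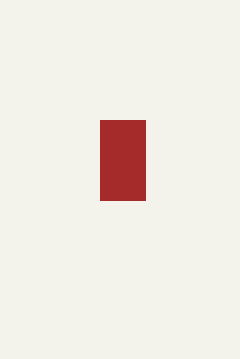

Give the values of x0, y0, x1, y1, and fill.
x0 = 100; y0 = 120; x1 = 145; y1 = 200; fill = 'brown'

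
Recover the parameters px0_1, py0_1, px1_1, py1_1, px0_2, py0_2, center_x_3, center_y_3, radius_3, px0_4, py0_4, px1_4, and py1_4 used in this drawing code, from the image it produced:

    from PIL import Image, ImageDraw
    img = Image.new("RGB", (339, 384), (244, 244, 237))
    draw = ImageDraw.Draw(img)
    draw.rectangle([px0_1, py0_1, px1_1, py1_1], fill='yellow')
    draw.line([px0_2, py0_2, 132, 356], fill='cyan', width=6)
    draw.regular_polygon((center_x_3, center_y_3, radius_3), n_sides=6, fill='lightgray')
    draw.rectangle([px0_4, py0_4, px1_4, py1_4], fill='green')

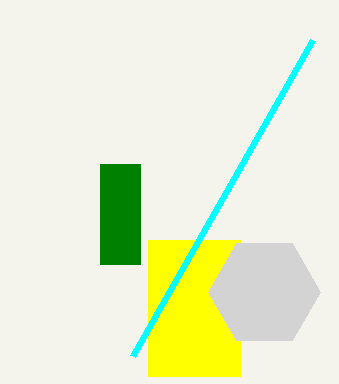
px0_1 = 148
py0_1 = 240
px1_1 = 240
py1_1 = 376
px0_2 = 312
py0_2 = 40
center_x_3 = 264
center_y_3 = 292
radius_3 = 56
px0_4 = 100
py0_4 = 164
px1_4 = 140
py1_4 = 264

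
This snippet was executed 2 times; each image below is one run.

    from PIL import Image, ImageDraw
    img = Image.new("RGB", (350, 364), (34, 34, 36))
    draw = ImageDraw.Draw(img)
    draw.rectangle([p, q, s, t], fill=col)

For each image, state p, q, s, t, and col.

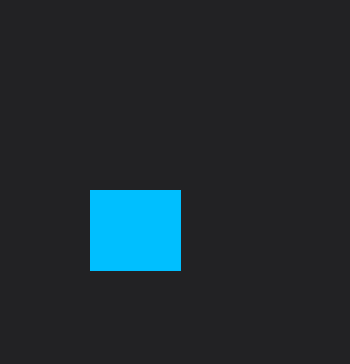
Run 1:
p = 90
q = 190
s = 180
t = 270
col = 'deepskyblue'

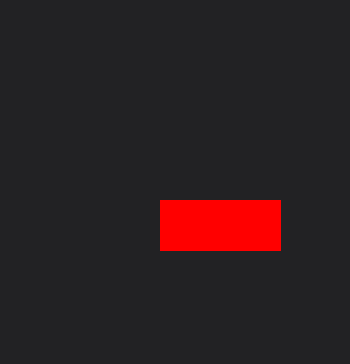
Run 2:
p = 160
q = 200
s = 280
t = 250
col = 'red'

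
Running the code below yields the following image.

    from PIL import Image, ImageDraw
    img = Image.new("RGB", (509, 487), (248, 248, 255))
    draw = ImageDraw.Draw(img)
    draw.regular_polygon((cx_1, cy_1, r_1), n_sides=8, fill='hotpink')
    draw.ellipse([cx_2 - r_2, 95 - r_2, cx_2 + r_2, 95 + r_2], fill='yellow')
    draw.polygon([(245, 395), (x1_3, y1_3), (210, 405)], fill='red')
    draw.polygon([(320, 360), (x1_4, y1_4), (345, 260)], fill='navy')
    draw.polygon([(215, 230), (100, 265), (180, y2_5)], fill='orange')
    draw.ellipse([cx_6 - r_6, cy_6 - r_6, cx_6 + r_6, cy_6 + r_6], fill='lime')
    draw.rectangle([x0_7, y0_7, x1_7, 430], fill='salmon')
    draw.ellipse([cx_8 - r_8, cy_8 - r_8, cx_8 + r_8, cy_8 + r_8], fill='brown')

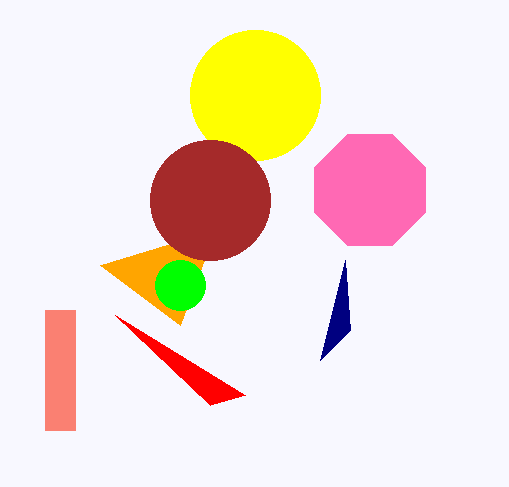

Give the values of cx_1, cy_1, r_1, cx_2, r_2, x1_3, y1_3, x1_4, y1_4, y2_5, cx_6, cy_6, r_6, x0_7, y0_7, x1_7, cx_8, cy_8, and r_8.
cx_1 = 370, cy_1 = 190, r_1 = 60, cx_2 = 255, r_2 = 65, x1_3 = 115, y1_3 = 315, x1_4 = 350, y1_4 = 330, y2_5 = 325, cx_6 = 180, cy_6 = 285, r_6 = 25, x0_7 = 45, y0_7 = 310, x1_7 = 75, cx_8 = 210, cy_8 = 200, r_8 = 60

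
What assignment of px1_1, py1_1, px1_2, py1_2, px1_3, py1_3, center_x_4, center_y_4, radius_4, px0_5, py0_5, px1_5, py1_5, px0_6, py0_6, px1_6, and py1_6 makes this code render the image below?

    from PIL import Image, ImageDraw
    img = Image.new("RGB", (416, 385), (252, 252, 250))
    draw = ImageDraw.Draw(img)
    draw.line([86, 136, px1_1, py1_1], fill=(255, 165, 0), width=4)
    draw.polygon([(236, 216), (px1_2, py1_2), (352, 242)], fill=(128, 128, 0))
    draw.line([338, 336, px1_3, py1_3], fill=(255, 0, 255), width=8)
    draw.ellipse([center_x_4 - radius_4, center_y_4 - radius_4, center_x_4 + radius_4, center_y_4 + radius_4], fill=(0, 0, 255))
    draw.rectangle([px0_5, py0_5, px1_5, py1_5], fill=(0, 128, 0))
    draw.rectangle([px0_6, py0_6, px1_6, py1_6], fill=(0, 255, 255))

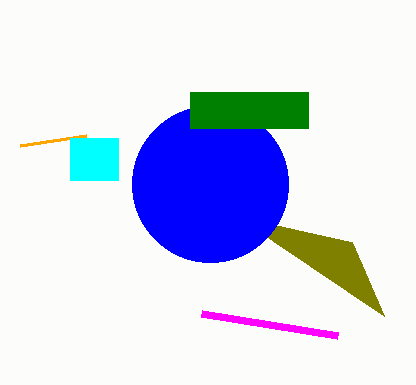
px1_1 = 20
py1_1 = 146
px1_2 = 384
py1_2 = 316
px1_3 = 202
py1_3 = 314
center_x_4 = 210
center_y_4 = 184
radius_4 = 78
px0_5 = 190
py0_5 = 92
px1_5 = 308
py1_5 = 128
px0_6 = 70
py0_6 = 138
px1_6 = 118
py1_6 = 180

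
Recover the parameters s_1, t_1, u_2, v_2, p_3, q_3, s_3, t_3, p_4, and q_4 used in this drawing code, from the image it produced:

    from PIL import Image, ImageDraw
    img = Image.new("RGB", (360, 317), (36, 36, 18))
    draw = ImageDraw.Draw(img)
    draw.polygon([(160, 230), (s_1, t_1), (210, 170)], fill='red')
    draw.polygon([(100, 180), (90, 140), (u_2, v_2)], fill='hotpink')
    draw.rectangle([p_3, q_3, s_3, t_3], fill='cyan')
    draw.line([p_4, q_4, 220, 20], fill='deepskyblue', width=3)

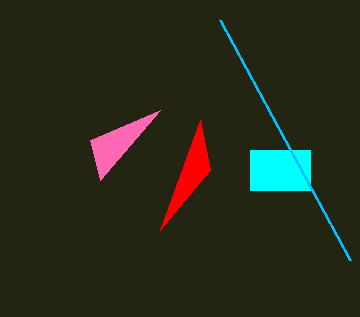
s_1 = 200; t_1 = 120; u_2 = 160; v_2 = 110; p_3 = 250; q_3 = 150; s_3 = 310; t_3 = 190; p_4 = 350; q_4 = 260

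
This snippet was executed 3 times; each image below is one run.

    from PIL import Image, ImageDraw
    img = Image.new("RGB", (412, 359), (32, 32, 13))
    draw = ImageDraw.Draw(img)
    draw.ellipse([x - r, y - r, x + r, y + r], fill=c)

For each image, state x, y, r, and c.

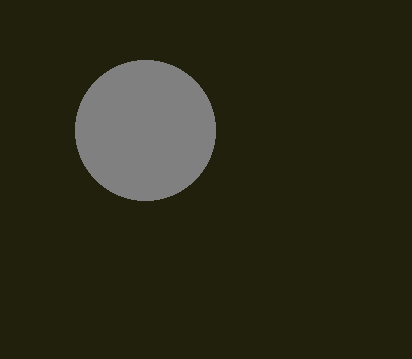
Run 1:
x = 145, y = 130, r = 70, c = 'gray'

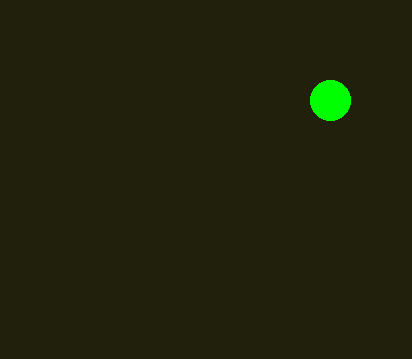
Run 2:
x = 330; y = 100; r = 20; c = 'lime'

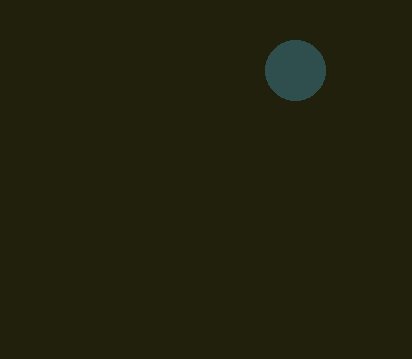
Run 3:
x = 295
y = 70
r = 30
c = 'darkslategray'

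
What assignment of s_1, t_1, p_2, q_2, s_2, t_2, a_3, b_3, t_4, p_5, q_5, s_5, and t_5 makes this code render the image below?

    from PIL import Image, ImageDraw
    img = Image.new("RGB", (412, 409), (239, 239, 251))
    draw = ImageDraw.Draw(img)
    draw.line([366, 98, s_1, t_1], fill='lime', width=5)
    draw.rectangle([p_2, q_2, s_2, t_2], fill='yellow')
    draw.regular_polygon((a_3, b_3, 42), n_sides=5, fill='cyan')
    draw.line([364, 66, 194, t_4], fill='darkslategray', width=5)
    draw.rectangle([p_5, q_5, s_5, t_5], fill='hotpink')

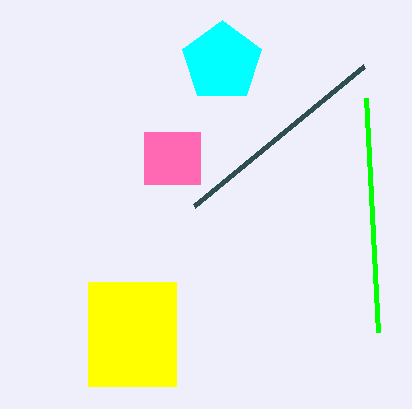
s_1 = 378; t_1 = 332; p_2 = 88; q_2 = 282; s_2 = 176; t_2 = 386; a_3 = 222; b_3 = 62; t_4 = 206; p_5 = 144; q_5 = 132; s_5 = 200; t_5 = 184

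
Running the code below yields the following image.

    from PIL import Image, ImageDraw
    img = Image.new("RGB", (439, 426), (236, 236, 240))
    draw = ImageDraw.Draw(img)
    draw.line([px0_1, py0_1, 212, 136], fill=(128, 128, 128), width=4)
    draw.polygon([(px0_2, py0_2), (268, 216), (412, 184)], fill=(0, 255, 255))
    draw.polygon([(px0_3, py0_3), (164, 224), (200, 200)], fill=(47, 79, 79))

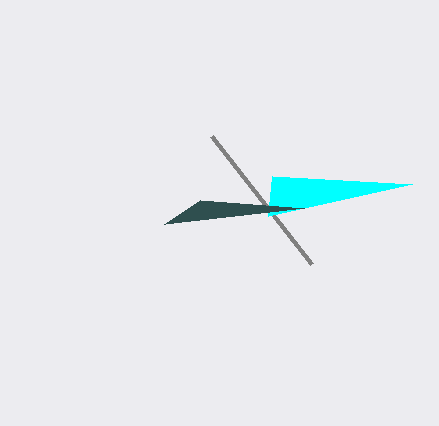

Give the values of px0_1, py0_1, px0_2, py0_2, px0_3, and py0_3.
px0_1 = 312
py0_1 = 264
px0_2 = 272
py0_2 = 176
px0_3 = 304
py0_3 = 208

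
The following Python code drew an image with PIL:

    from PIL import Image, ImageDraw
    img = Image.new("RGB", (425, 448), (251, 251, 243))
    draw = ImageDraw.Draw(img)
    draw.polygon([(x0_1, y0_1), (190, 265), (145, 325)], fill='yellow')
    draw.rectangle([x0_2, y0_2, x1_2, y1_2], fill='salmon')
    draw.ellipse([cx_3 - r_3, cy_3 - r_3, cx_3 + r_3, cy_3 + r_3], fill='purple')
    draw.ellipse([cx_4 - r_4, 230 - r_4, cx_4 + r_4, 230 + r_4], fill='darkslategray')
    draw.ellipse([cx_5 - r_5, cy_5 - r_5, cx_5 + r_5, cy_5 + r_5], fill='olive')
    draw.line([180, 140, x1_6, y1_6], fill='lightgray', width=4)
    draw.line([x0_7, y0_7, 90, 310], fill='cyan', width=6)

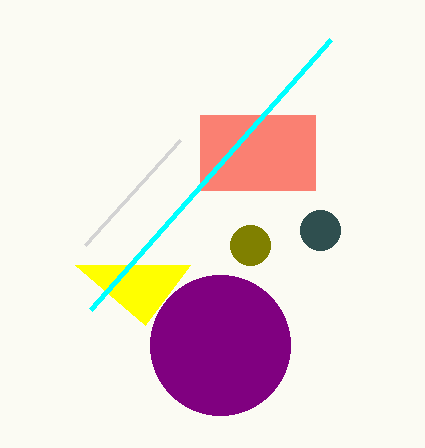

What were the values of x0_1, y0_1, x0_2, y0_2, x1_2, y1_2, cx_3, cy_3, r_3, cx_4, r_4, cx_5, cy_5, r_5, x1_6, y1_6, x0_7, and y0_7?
x0_1 = 75; y0_1 = 265; x0_2 = 200; y0_2 = 115; x1_2 = 315; y1_2 = 190; cx_3 = 220; cy_3 = 345; r_3 = 70; cx_4 = 320; r_4 = 20; cx_5 = 250; cy_5 = 245; r_5 = 20; x1_6 = 85; y1_6 = 245; x0_7 = 330; y0_7 = 40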